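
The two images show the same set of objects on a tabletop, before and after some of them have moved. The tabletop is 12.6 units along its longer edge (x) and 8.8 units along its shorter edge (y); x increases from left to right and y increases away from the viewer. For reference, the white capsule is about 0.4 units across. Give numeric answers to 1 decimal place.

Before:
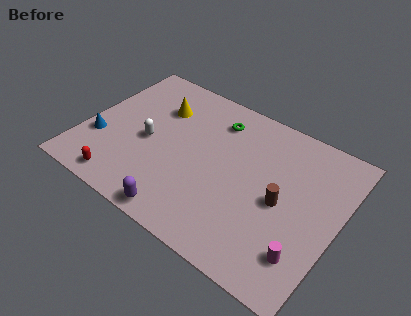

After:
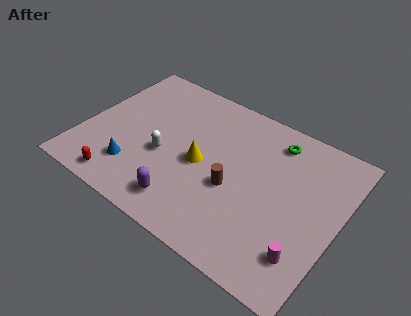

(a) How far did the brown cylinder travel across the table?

2.4

From (9.9, 4.1) to (7.6, 3.6), the brown cylinder covered √(2.3² + 0.5²) ≈ 2.4 units.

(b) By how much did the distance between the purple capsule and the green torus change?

+0.5

The distance was about 6.2 in the first image and 6.7 in the second, so they moved 0.5 units further apart.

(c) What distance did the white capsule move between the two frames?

1.0

From (3.2, 4.0) to (4.1, 3.6), the white capsule covered √(0.9² + 0.4²) ≈ 1.0 units.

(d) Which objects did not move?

the magenta cylinder and the red capsule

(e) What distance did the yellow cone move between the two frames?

3.4

The yellow cone was near (3.3, 6.3) before and (5.9, 4.1) after, so it travelled √(2.6² + 2.2²) ≈ 3.4 units.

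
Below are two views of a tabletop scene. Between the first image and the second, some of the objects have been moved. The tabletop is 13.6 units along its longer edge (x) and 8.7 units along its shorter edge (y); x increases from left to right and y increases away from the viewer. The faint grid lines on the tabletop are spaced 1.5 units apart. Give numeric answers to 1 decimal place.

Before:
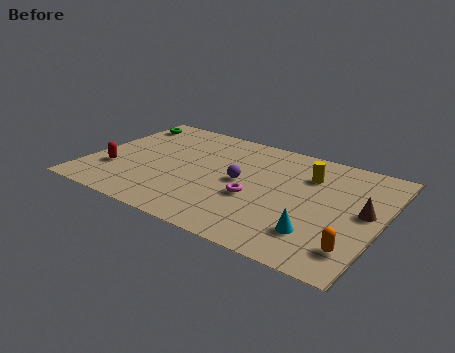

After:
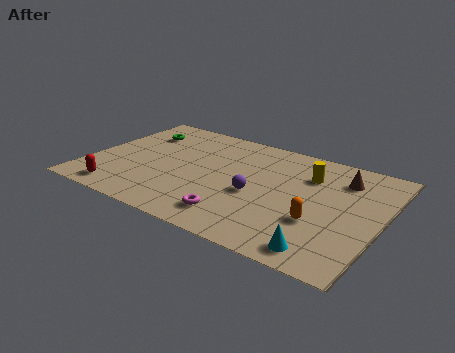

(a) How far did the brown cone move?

2.5

From (12.8, 4.6) to (11.5, 6.7), the brown cone covered √(1.3² + 2.1²) ≈ 2.5 units.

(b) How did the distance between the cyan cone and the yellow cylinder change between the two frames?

+1.1

The distance was about 4.3 in the first image and 5.4 in the second, so they moved 1.1 units further apart.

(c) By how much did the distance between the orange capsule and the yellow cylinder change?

-1.8

The distance was about 5.2 in the first image and 3.4 in the second, so they moved 1.8 units closer together.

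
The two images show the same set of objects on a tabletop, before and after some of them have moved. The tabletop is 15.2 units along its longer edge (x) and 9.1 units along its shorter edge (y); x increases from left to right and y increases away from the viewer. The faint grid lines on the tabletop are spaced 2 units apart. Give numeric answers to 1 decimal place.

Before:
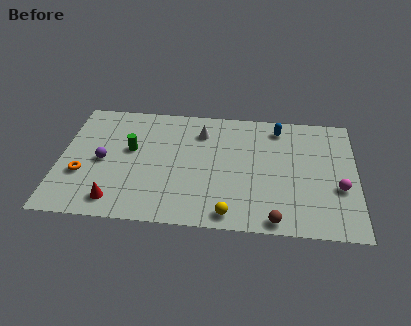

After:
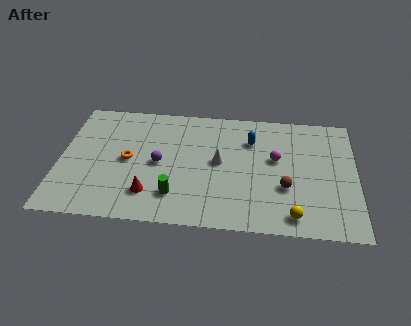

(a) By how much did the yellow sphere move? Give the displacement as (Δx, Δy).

(3.2, 0.2)

The yellow sphere started near (8.8, 1.0) and ended near (12.0, 1.2).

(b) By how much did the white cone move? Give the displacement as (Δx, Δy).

(1.0, -2.2)

The white cone started near (7.2, 7.0) and ended near (8.2, 4.8).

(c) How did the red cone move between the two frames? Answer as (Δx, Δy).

(1.7, 0.7)

The red cone started near (3.0, 1.4) and ended near (4.7, 2.1).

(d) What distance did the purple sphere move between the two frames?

2.9

The purple sphere moved from about (2.2, 4.3) to (5.1, 4.4), a distance of √(2.9² + 0.1²) ≈ 2.9.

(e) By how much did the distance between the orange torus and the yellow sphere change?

+1.2

The distance was about 7.9 in the first image and 9.1 in the second, so they moved 1.2 units further apart.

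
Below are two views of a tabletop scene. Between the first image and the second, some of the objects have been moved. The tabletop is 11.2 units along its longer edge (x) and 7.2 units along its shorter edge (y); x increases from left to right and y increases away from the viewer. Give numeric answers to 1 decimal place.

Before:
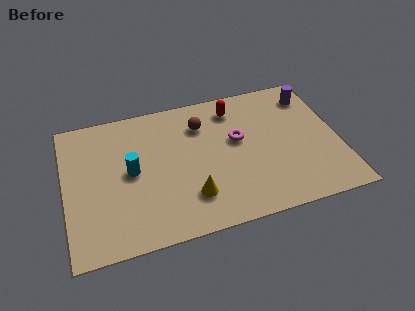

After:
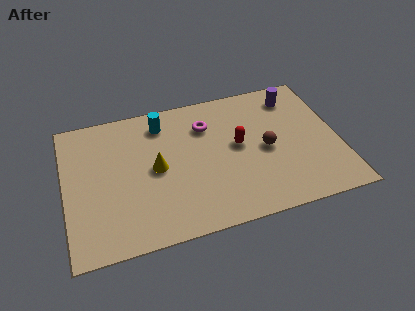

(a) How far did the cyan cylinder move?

2.6

The cyan cylinder was near (2.7, 3.7) before and (4.1, 5.9) after, so it travelled √(1.4² + 2.2²) ≈ 2.6 units.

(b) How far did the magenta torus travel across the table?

1.6

From (7.1, 4.2) to (5.9, 5.3), the magenta torus covered √(1.2² + 1.1²) ≈ 1.6 units.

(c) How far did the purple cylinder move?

0.7

The purple cylinder was near (10.3, 5.8) before and (9.6, 5.9) after, so it travelled √(0.7² + 0.1²) ≈ 0.7 units.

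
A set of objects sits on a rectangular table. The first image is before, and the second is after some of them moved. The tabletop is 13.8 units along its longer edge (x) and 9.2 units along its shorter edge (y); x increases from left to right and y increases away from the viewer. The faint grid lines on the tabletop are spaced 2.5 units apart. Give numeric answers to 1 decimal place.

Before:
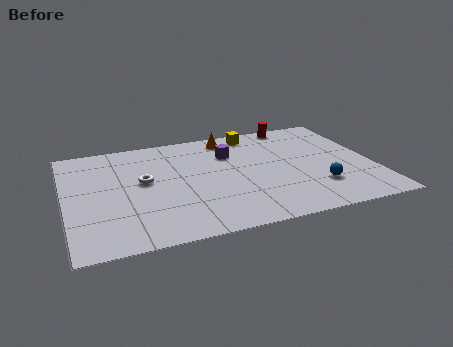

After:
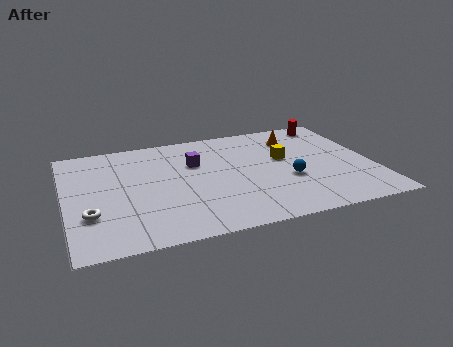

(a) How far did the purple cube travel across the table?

1.6

The purple cube moved from about (7.5, 6.5) to (5.9, 6.1), a distance of √(1.6² + 0.4²) ≈ 1.6.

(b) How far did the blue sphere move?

1.6

The blue sphere was near (11.1, 2.5) before and (9.9, 3.5) after, so it travelled √(1.2² + 1.0²) ≈ 1.6 units.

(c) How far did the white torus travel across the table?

3.3

The white torus was near (3.5, 5.1) before and (1.0, 2.9) after, so it travelled √(2.5² + 2.2²) ≈ 3.3 units.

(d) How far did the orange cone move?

3.1

The orange cone moved from about (7.6, 8.0) to (10.6, 7.1), a distance of √(3.0² + 0.9²) ≈ 3.1.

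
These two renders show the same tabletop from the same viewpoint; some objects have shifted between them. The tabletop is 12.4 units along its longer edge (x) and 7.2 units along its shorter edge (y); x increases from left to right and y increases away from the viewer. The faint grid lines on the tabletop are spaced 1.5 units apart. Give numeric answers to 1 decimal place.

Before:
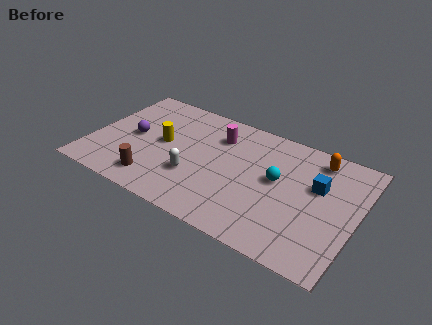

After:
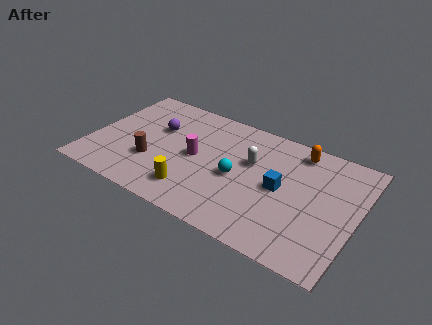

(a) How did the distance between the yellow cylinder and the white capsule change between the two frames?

+1.6

The distance was about 2.2 in the first image and 3.8 in the second, so they moved 1.6 units further apart.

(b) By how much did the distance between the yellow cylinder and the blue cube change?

-2.9

They were about 7.2 units apart before and 4.3 after — 2.9 units closer together.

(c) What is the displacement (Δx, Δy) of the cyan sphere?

(-1.8, -0.7)

From the two frames, the cyan sphere sits at roughly (8.7, 4.0) before and (6.9, 3.3) after.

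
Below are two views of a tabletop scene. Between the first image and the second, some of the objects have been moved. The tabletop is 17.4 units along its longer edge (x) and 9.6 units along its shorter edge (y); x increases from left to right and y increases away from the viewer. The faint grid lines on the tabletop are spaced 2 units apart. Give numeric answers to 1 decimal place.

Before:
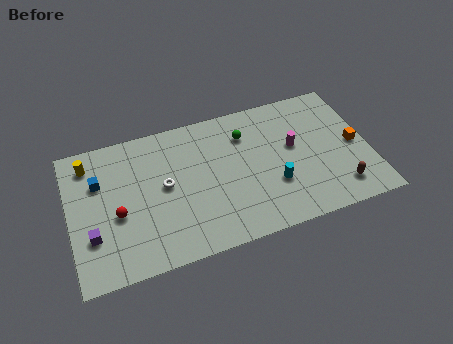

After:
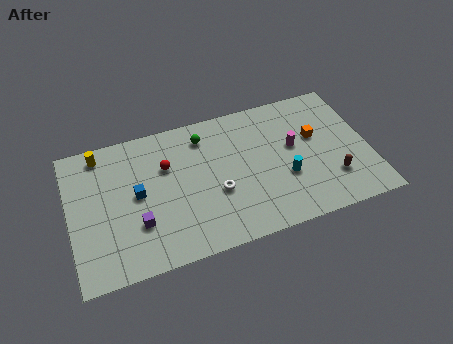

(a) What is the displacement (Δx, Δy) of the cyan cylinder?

(0.7, 0.3)

The cyan cylinder started near (11.7, 3.2) and ended near (12.4, 3.5).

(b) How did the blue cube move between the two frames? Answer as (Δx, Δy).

(2.1, -1.5)

The blue cube started near (1.8, 6.5) and ended near (3.9, 5.0).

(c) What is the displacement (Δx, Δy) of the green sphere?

(-2.4, 0.6)

The green sphere was at about (10.4, 7.2) and moved to about (8.0, 7.8).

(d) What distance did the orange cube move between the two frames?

2.5

The orange cube was near (16.6, 4.6) before and (14.4, 5.8) after, so it travelled √(2.2² + 1.2²) ≈ 2.5 units.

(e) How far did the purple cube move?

2.6

From (1.2, 3.0) to (3.8, 3.0), the purple cube covered √(2.6² + 0.0²) ≈ 2.6 units.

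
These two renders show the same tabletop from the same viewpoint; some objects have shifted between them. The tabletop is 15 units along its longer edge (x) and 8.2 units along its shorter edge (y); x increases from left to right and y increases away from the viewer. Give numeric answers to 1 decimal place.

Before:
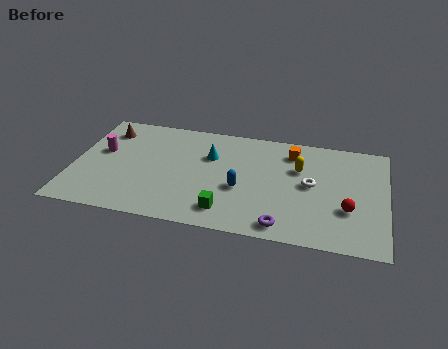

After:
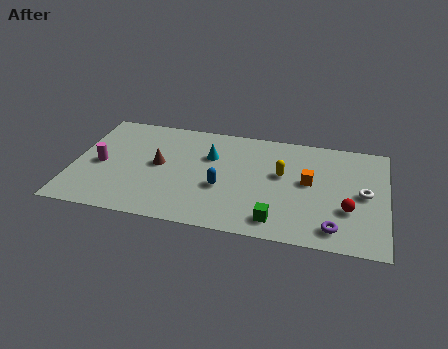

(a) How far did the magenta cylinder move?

1.0

From (1.3, 4.8) to (1.3, 3.8), the magenta cylinder covered √(0.0² + 1.0²) ≈ 1.0 units.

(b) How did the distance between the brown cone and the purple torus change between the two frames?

-1.4

Before: roughly 10.4 units apart; after: 9.0. That's 1.4 units closer together.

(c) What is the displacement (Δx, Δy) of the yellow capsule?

(-0.8, -0.6)

The yellow capsule was at about (10.8, 5.4) and moved to about (10.0, 4.8).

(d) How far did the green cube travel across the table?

2.4

The green cube was near (7.5, 1.5) before and (9.9, 1.3) after, so it travelled √(2.4² + 0.2²) ≈ 2.4 units.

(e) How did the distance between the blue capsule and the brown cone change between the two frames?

-4.1

Before: roughly 7.4 units apart; after: 3.3. That's 4.1 units closer together.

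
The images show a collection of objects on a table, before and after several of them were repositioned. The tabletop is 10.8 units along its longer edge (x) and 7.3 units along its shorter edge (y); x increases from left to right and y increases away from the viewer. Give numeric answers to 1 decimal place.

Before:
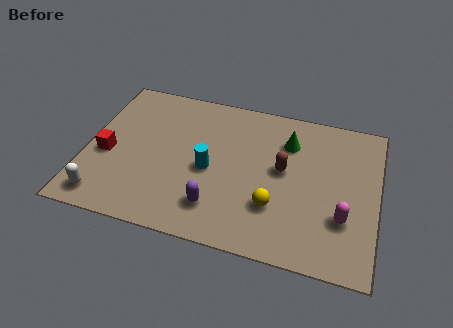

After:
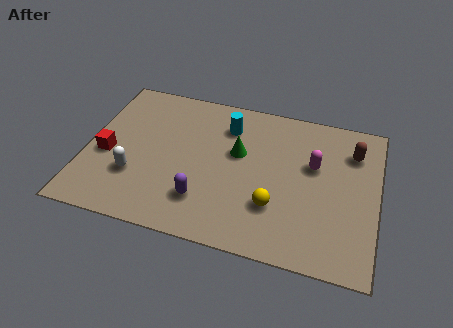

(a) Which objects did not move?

the red cube and the yellow sphere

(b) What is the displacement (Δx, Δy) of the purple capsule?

(-0.5, 0.2)

From the two frames, the purple capsule sits at roughly (5.0, 1.6) before and (4.5, 1.8) after.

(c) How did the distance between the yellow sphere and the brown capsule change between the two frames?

+2.5

They were about 1.8 units apart before and 4.3 after — 2.5 units further apart.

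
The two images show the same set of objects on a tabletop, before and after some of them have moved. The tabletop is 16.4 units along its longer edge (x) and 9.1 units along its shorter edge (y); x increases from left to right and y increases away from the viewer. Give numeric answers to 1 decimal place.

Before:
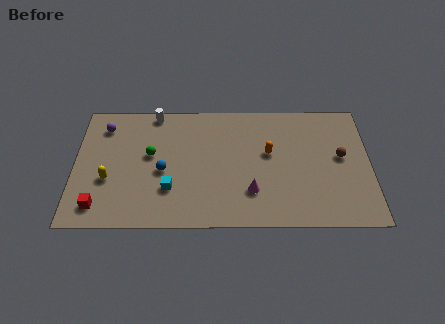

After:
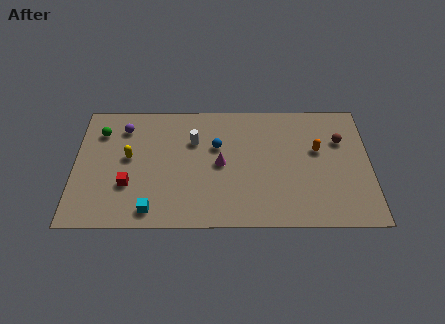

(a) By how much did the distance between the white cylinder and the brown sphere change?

-2.7

The distance was about 10.9 in the first image and 8.2 in the second, so they moved 2.7 units closer together.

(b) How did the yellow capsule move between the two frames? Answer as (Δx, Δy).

(1.1, 1.6)

The yellow capsule started near (1.9, 3.4) and ended near (3.0, 5.0).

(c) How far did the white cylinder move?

3.0

The white cylinder moved from about (4.4, 8.3) to (6.6, 6.2), a distance of √(2.2² + 2.1²) ≈ 3.0.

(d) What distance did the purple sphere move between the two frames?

1.1

The purple sphere moved from about (1.6, 7.3) to (2.7, 7.2), a distance of √(1.1² + 0.1²) ≈ 1.1.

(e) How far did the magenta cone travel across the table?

2.6

The magenta cone was near (9.8, 2.5) before and (8.1, 4.5) after, so it travelled √(1.7² + 2.0²) ≈ 2.6 units.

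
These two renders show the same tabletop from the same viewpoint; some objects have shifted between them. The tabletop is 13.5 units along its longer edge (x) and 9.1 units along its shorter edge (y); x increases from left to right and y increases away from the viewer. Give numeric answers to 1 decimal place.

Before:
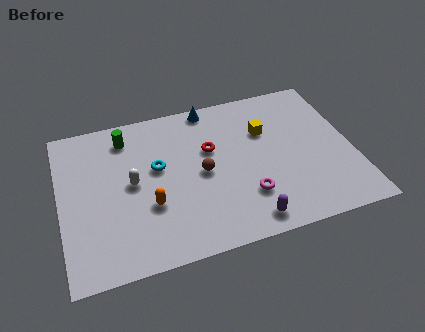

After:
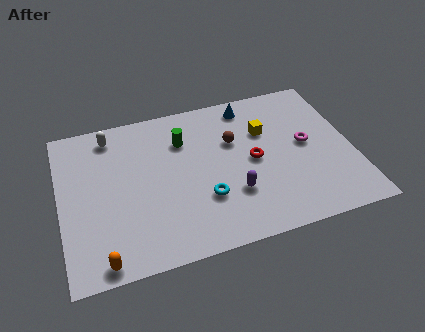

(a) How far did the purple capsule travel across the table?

1.8

From (8.3, 1.1) to (7.8, 2.8), the purple capsule covered √(0.5² + 1.7²) ≈ 1.8 units.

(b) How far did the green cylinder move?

2.8

The green cylinder moved from about (3.2, 7.5) to (5.8, 6.6), a distance of √(2.6² + 0.9²) ≈ 2.8.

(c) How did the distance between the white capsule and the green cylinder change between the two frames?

+0.7

The distance was about 2.8 in the first image and 3.5 in the second, so they moved 0.7 units further apart.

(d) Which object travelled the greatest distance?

the magenta torus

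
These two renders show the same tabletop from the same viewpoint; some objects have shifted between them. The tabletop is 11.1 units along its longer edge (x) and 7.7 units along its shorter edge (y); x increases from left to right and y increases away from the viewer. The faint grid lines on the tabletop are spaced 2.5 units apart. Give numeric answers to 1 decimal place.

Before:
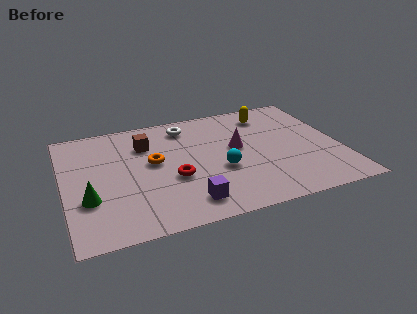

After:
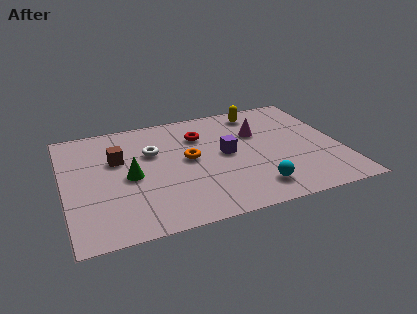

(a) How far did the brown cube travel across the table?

1.4

From (3.4, 5.6) to (2.2, 4.9), the brown cube covered √(1.2² + 0.7²) ≈ 1.4 units.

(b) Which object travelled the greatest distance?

the purple cube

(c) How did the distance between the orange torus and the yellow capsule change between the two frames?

-1.3

They were about 5.3 units apart before and 4.0 after — 1.3 units closer together.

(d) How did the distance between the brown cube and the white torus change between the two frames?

-0.5

They were about 1.9 units apart before and 1.4 after — 0.5 units closer together.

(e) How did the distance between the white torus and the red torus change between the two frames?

-1.4

They were about 3.5 units apart before and 2.1 after — 1.4 units closer together.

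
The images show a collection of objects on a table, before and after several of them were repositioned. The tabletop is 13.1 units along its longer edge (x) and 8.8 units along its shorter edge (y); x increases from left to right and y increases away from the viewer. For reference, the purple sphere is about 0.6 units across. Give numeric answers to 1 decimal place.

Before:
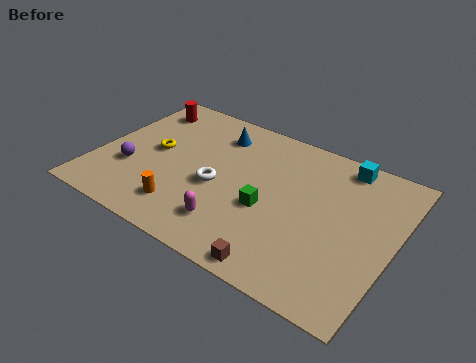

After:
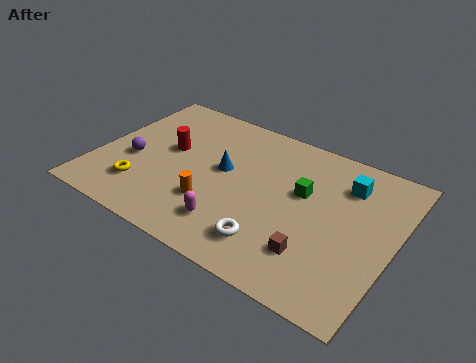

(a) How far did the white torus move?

3.4

From (5.4, 3.8) to (8.2, 1.8), the white torus covered √(2.8² + 2.0²) ≈ 3.4 units.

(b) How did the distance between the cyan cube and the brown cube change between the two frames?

-2.6

The distance was about 7.2 in the first image and 4.6 in the second, so they moved 2.6 units closer together.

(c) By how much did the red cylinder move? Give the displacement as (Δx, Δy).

(1.7, -2.2)

From the two frames, the red cylinder sits at roughly (1.3, 7.2) before and (3.0, 5.0) after.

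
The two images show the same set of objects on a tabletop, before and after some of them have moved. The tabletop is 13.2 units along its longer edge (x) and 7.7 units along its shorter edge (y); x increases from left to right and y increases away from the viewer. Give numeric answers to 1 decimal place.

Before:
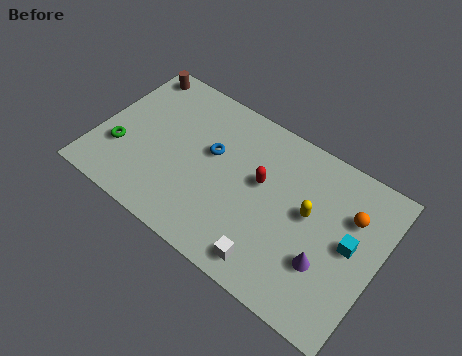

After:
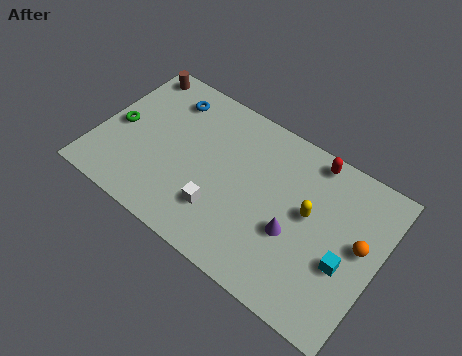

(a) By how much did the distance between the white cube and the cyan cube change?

+1.5

Before: roughly 4.3 units apart; after: 5.8. That's 1.5 units further apart.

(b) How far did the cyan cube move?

1.0

From (11.9, 4.0) to (11.8, 3.0), the cyan cube covered √(0.1² + 1.0²) ≈ 1.0 units.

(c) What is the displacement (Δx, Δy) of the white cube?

(-2.6, 1.0)

The white cube was at about (8.7, 1.1) and moved to about (6.1, 2.1).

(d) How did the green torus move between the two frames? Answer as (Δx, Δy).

(-0.3, 1.1)

From the two frames, the green torus sits at roughly (1.2, 2.5) before and (0.9, 3.6) after.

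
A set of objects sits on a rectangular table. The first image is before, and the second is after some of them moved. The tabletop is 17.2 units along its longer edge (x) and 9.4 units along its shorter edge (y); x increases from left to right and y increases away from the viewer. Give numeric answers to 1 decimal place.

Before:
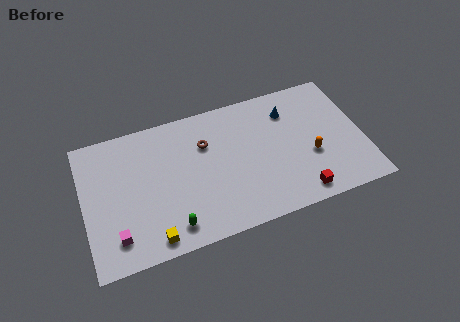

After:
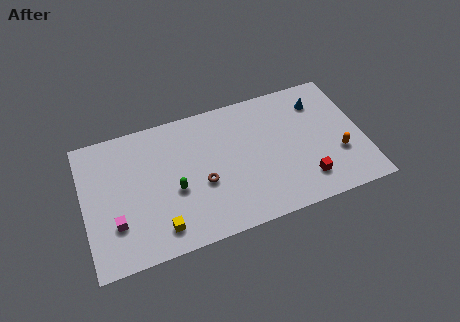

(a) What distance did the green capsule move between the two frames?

2.4

The green capsule moved from about (5.1, 1.5) to (5.5, 3.9), a distance of √(0.4² + 2.4²) ≈ 2.4.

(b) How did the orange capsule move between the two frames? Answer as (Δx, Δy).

(1.7, -0.4)

From the two frames, the orange capsule sits at roughly (13.9, 3.6) before and (15.6, 3.2) after.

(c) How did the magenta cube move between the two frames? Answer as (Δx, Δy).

(0.0, 0.9)

The magenta cube was at about (1.8, 1.9) and moved to about (1.8, 2.8).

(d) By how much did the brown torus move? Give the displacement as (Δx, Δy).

(-0.4, -2.7)

The brown torus started near (7.6, 6.5) and ended near (7.2, 3.8).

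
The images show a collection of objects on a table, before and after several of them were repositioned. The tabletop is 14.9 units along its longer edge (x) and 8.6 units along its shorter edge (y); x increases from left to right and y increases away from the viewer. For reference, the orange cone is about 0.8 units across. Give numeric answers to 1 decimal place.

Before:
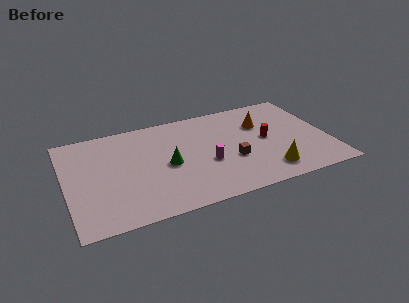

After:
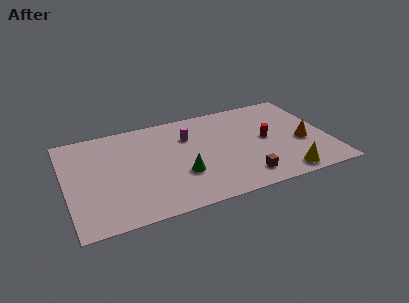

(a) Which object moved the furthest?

the orange cone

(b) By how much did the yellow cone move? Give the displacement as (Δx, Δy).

(0.8, -0.6)

The yellow cone was at about (11.2, 1.6) and moved to about (12.0, 1.0).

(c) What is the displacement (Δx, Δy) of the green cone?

(0.7, -1.1)

From the two frames, the green cone sits at roughly (5.7, 4.0) before and (6.4, 2.9) after.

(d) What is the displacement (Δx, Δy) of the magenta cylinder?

(-0.8, 2.7)

The magenta cylinder started near (7.9, 3.4) and ended near (7.1, 6.1).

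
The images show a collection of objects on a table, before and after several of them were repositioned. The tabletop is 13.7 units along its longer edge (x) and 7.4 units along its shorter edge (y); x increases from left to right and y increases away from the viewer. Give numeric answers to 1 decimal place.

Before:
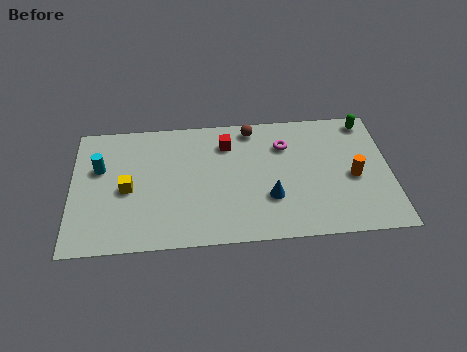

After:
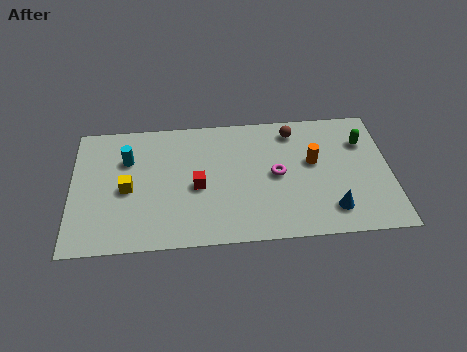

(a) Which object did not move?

the yellow cube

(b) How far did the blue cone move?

2.8

The blue cone was near (8.5, 2.4) before and (11.1, 1.5) after, so it travelled √(2.6² + 0.9²) ≈ 2.8 units.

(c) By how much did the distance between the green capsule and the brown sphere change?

-1.9

They were about 5.0 units apart before and 3.1 after — 1.9 units closer together.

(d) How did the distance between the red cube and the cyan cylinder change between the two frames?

-2.1

Before: roughly 5.6 units apart; after: 3.5. That's 2.1 units closer together.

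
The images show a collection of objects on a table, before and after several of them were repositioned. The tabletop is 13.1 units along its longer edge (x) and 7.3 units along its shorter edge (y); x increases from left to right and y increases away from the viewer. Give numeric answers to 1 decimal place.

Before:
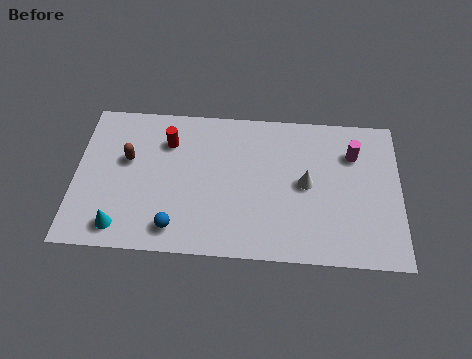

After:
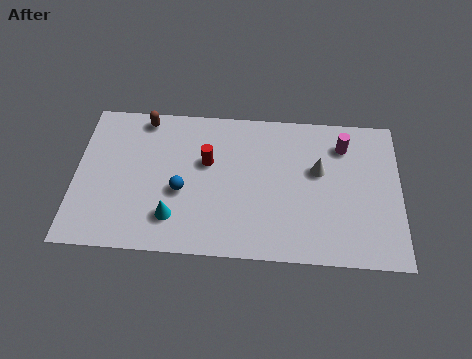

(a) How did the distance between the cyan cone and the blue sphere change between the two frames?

-0.9

They were about 2.2 units apart before and 1.3 after — 0.9 units closer together.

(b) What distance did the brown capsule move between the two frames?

2.2

The brown capsule was near (2.1, 4.4) before and (2.7, 6.5) after, so it travelled √(0.6² + 2.1²) ≈ 2.2 units.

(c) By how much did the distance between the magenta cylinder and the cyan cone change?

-2.3

They were about 10.2 units apart before and 7.9 after — 2.3 units closer together.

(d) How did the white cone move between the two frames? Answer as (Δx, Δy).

(0.5, 0.7)

The white cone started near (9.3, 3.7) and ended near (9.8, 4.4).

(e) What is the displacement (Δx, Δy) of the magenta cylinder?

(-0.4, 0.4)

From the two frames, the magenta cylinder sits at roughly (11.2, 5.3) before and (10.8, 5.7) after.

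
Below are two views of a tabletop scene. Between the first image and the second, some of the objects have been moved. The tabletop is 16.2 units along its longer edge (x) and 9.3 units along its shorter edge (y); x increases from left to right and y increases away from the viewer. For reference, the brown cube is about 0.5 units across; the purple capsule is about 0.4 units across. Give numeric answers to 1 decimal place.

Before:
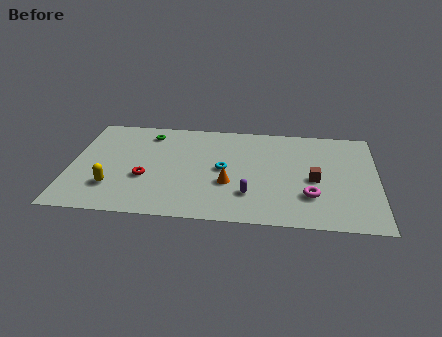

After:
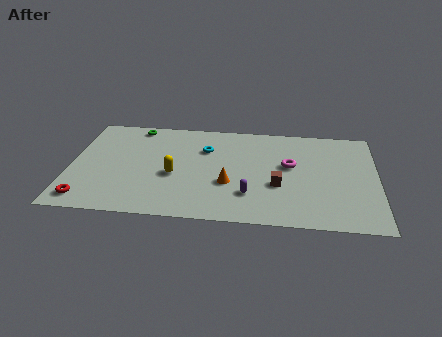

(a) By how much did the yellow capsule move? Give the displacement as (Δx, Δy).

(3.2, 1.4)

The yellow capsule was at about (2.3, 2.5) and moved to about (5.5, 3.9).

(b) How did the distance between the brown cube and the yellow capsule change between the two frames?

-5.2

The distance was about 10.7 in the first image and 5.5 in the second, so they moved 5.2 units closer together.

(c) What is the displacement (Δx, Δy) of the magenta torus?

(-1.1, 2.7)

From the two frames, the magenta torus sits at roughly (12.7, 2.7) before and (11.6, 5.4) after.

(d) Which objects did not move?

the orange cone and the purple capsule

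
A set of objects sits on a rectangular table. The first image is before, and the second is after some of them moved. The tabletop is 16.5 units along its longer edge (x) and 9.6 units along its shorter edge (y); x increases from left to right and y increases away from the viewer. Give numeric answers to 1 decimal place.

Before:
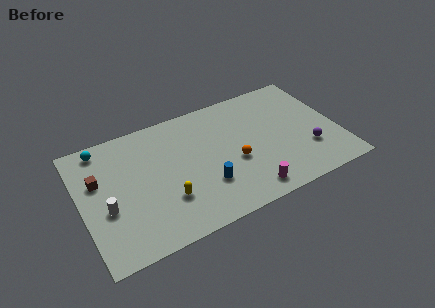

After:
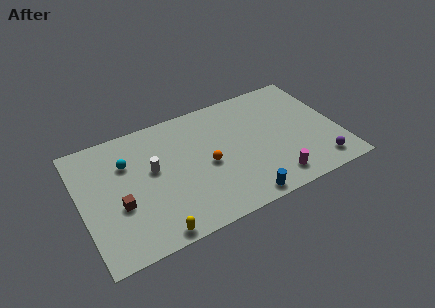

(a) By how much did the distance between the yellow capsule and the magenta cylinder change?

+2.6

The distance was about 5.2 in the first image and 7.8 in the second, so they moved 2.6 units further apart.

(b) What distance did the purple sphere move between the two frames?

1.5

The purple sphere was near (14.4, 2.9) before and (14.9, 1.5) after, so it travelled √(0.5² + 1.4²) ≈ 1.5 units.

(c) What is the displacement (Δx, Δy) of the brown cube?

(1.1, -2.4)

The brown cube was at about (1.2, 6.1) and moved to about (2.3, 3.7).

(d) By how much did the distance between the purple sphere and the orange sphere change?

+2.7

The distance was about 4.8 in the first image and 7.5 in the second, so they moved 2.7 units further apart.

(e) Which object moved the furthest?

the white cylinder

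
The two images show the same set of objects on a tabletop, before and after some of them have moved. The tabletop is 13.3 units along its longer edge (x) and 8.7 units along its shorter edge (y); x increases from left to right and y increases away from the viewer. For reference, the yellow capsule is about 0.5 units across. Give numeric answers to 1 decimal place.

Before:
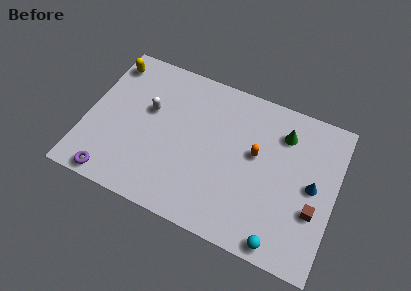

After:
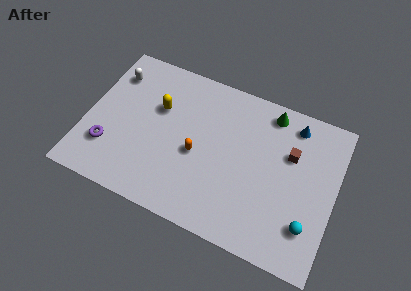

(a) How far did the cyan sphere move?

1.9

The cyan sphere was near (10.8, 0.8) before and (12.1, 2.2) after, so it travelled √(1.3² + 1.4²) ≈ 1.9 units.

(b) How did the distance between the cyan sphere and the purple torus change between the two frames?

+1.7

They were about 9.0 units apart before and 10.7 after — 1.7 units further apart.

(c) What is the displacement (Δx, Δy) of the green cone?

(-0.8, 0.9)

From the two frames, the green cone sits at roughly (10.3, 6.7) before and (9.5, 7.6) after.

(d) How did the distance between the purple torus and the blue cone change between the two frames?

-0.3

Before: roughly 10.9 units apart; after: 10.6. That's 0.3 units closer together.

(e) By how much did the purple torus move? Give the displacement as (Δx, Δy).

(-0.4, 1.6)

The purple torus was at about (1.8, 0.8) and moved to about (1.4, 2.4).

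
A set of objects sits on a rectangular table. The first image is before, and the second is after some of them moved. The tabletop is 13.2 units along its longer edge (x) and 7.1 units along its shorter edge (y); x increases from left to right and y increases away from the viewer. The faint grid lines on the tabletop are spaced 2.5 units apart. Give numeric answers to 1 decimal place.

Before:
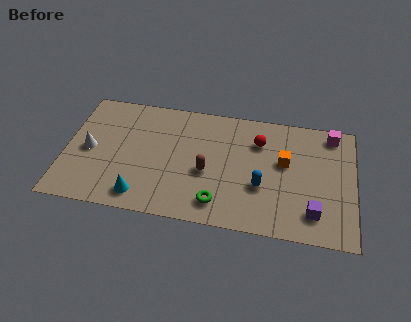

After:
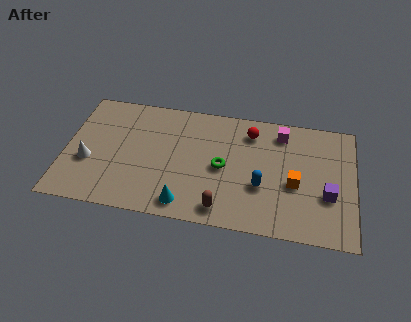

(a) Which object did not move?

the blue capsule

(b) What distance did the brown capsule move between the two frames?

2.2

From (6.5, 3.0) to (7.3, 1.0), the brown capsule covered √(0.8² + 2.0²) ≈ 2.2 units.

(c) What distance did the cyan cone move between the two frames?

2.0

The cyan cone was near (3.6, 1.1) before and (5.6, 1.0) after, so it travelled √(2.0² + 0.1²) ≈ 2.0 units.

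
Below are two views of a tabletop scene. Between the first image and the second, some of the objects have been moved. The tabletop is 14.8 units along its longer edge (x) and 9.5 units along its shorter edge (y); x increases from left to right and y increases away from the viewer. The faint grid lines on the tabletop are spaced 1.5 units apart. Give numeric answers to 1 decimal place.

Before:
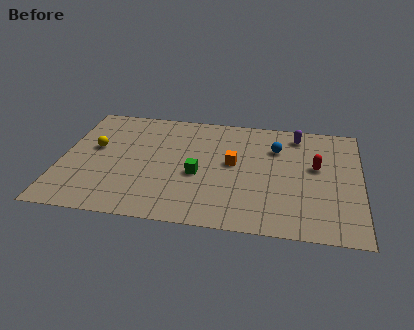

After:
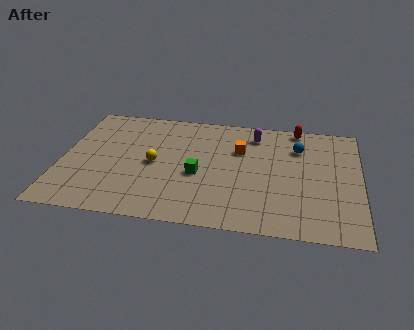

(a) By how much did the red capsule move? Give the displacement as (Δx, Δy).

(-1.0, 3.2)

The red capsule started near (12.6, 5.5) and ended near (11.6, 8.7).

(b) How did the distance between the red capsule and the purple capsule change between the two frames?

-0.5

Before: roughly 2.8 units apart; after: 2.3. That's 0.5 units closer together.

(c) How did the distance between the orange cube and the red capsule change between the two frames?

-0.5

Before: roughly 4.1 units apart; after: 3.6. That's 0.5 units closer together.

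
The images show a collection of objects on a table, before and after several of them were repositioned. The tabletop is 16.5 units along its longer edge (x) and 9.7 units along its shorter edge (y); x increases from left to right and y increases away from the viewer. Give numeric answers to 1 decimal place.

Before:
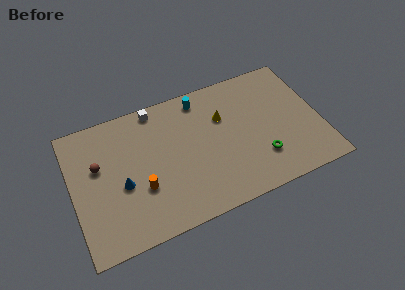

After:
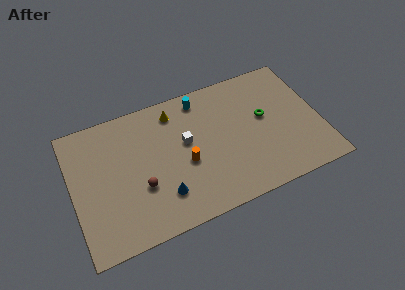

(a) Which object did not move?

the cyan cylinder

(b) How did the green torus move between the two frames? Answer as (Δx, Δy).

(0.6, 2.9)

From the two frames, the green torus sits at roughly (12.3, 2.6) before and (12.9, 5.5) after.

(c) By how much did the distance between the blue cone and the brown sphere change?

-0.7

They were about 2.4 units apart before and 1.7 after — 0.7 units closer together.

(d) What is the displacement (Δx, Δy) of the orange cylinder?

(3.0, 0.7)

The orange cylinder was at about (4.4, 3.4) and moved to about (7.4, 4.1).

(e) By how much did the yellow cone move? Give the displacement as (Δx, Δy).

(-3.1, 1.6)

The yellow cone started near (10.2, 6.5) and ended near (7.1, 8.1).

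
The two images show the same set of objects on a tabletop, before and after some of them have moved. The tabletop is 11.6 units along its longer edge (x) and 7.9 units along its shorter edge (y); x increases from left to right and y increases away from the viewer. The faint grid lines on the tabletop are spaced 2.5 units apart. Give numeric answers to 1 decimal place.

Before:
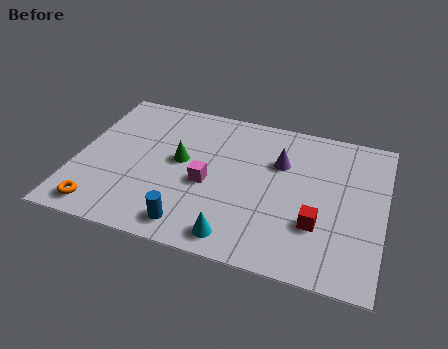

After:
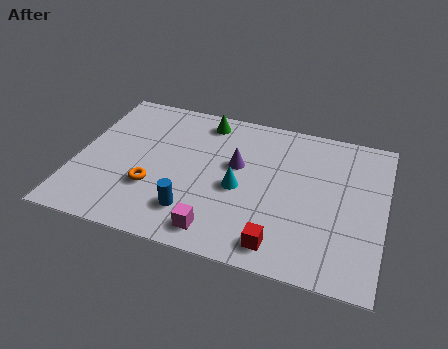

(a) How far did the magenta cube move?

2.4

The magenta cube was near (5.0, 3.4) before and (5.6, 1.1) after, so it travelled √(0.6² + 2.3²) ≈ 2.4 units.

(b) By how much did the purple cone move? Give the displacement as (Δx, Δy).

(-1.6, -0.6)

The purple cone was at about (7.6, 5.3) and moved to about (6.0, 4.7).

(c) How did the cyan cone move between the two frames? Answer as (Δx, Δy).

(-0.1, 2.5)

The cyan cone started near (6.3, 1.0) and ended near (6.2, 3.5).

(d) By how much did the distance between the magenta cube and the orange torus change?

-1.5

They were about 4.5 units apart before and 3.0 after — 1.5 units closer together.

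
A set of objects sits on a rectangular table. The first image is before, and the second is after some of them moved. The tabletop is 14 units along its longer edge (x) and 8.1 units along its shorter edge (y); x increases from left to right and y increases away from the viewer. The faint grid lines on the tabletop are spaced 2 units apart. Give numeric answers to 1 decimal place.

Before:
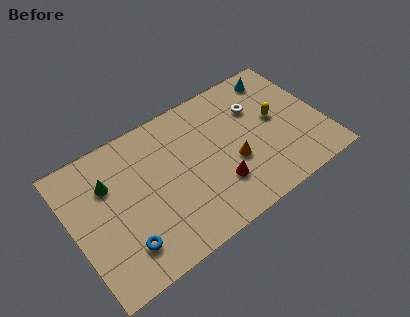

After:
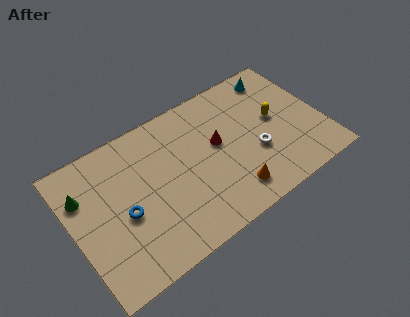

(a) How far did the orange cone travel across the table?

1.6

From (8.8, 3.1) to (8.4, 1.5), the orange cone covered √(0.4² + 1.6²) ≈ 1.6 units.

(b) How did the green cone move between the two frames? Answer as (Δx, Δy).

(-1.4, 0.1)

The green cone started near (2.2, 5.6) and ended near (0.8, 5.7).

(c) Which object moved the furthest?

the white torus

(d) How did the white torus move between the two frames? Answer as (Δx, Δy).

(-0.5, -2.6)

From the two frames, the white torus sits at roughly (10.6, 5.6) before and (10.1, 3.0) after.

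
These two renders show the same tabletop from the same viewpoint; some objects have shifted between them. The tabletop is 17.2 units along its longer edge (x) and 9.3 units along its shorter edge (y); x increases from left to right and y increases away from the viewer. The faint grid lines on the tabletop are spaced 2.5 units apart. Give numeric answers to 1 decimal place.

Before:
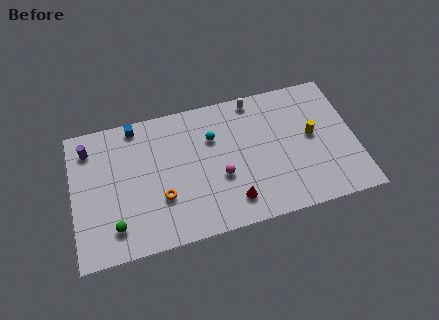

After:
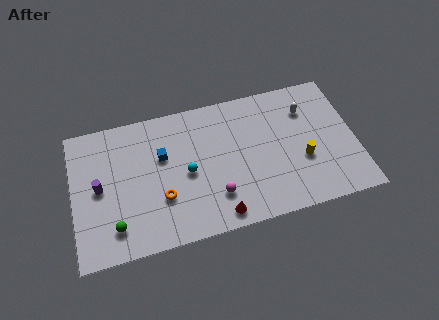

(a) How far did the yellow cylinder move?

1.7

The yellow cylinder moved from about (14.6, 5.0) to (13.9, 3.5), a distance of √(0.7² + 1.5²) ≈ 1.7.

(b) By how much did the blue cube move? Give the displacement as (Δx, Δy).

(1.5, -2.5)

From the two frames, the blue cube sits at roughly (4.0, 8.4) before and (5.5, 5.9) after.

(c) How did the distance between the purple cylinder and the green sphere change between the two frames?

-2.8

Before: roughly 5.7 units apart; after: 2.9. That's 2.8 units closer together.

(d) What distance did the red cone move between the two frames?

1.1

The red cone was near (9.5, 1.8) before and (8.6, 1.1) after, so it travelled √(0.9² + 0.7²) ≈ 1.1 units.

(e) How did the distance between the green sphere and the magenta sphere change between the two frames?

-0.6

Before: roughly 6.7 units apart; after: 6.1. That's 0.6 units closer together.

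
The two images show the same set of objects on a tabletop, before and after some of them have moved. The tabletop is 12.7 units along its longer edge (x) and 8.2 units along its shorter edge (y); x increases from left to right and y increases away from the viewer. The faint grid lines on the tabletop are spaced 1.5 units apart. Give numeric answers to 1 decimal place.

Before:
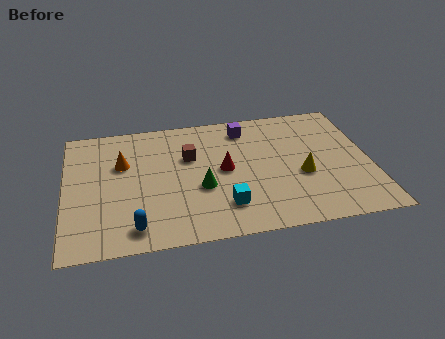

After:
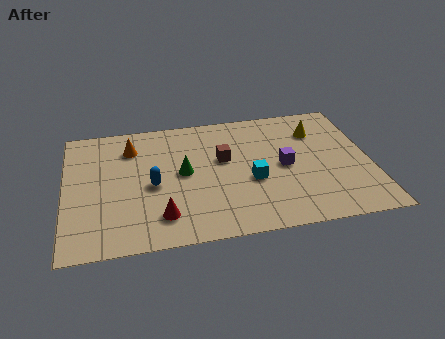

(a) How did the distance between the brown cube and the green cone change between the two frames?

-0.3

The distance was about 2.1 in the first image and 1.8 in the second, so they moved 0.3 units closer together.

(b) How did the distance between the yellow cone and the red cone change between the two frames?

+4.7

The distance was about 3.3 in the first image and 8.0 in the second, so they moved 4.7 units further apart.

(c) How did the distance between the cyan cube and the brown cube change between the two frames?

-1.7

They were about 3.6 units apart before and 1.9 after — 1.7 units closer together.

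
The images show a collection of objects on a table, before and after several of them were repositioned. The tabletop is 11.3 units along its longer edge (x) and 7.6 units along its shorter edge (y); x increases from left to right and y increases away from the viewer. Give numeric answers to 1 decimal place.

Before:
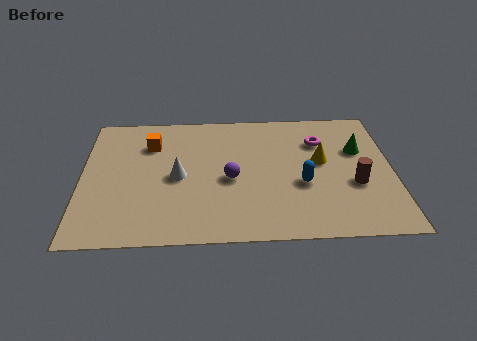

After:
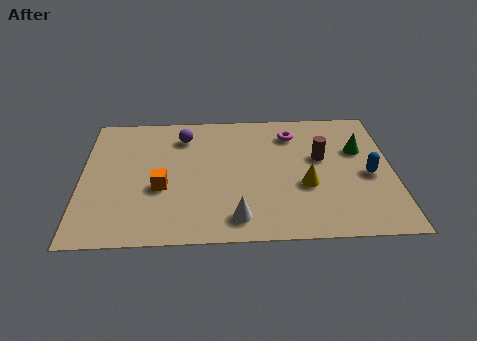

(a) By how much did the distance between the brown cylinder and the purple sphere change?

+0.7

The distance was about 4.5 in the first image and 5.2 in the second, so they moved 0.7 units further apart.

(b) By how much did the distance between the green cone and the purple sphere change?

+1.6

Before: roughly 4.9 units apart; after: 6.5. That's 1.6 units further apart.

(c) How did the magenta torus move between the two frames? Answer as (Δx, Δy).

(-1.0, 0.5)

The magenta torus started near (8.7, 5.5) and ended near (7.7, 6.0).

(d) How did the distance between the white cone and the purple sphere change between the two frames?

+3.3

The distance was about 1.9 in the first image and 5.2 in the second, so they moved 3.3 units further apart.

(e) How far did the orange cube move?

2.6

The orange cube was near (2.5, 5.6) before and (2.9, 3.0) after, so it travelled √(0.4² + 2.6²) ≈ 2.6 units.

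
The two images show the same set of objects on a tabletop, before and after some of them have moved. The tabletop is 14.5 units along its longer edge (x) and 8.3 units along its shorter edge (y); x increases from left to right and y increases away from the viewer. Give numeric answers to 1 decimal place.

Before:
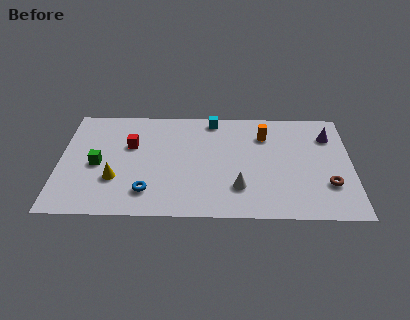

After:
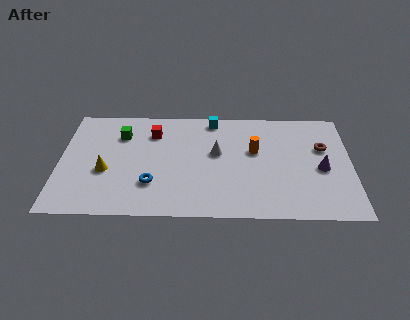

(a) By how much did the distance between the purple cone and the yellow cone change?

-0.5

Before: roughly 11.2 units apart; after: 10.7. That's 0.5 units closer together.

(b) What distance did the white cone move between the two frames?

2.8

The white cone was near (8.9, 2.2) before and (7.8, 4.8) after, so it travelled √(1.1² + 2.6²) ≈ 2.8 units.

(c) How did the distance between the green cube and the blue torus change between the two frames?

+0.8

They were about 3.2 units apart before and 4.0 after — 0.8 units further apart.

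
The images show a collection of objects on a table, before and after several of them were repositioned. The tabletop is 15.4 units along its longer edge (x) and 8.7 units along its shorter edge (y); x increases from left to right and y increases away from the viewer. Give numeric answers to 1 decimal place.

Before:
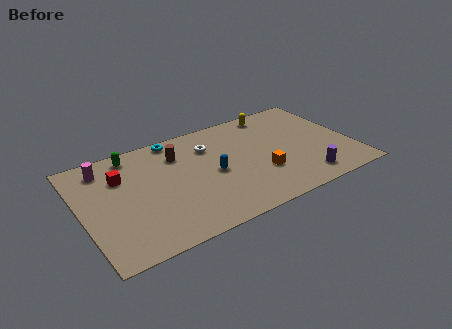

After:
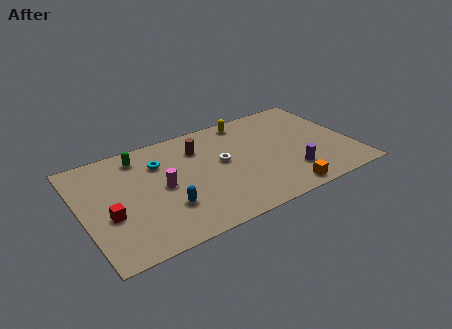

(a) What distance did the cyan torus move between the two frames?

1.9

The cyan torus was near (5.7, 7.9) before and (4.6, 6.3) after, so it travelled √(1.1² + 1.6²) ≈ 1.9 units.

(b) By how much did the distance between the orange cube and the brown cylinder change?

+1.3

The distance was about 5.6 in the first image and 6.9 in the second, so they moved 1.3 units further apart.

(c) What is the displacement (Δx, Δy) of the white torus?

(0.5, -1.6)

The white torus started near (7.5, 6.4) and ended near (8.0, 4.8).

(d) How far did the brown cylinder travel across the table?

1.2

The brown cylinder moved from about (5.7, 6.5) to (6.9, 6.5), a distance of √(1.2² + 0.0²) ≈ 1.2.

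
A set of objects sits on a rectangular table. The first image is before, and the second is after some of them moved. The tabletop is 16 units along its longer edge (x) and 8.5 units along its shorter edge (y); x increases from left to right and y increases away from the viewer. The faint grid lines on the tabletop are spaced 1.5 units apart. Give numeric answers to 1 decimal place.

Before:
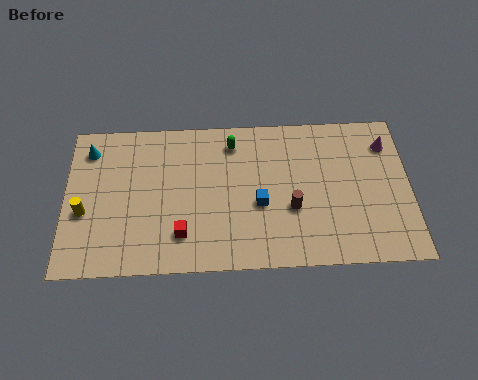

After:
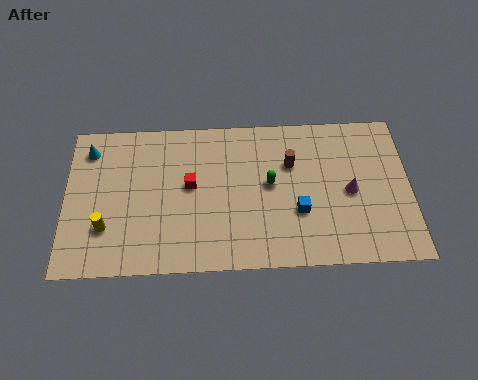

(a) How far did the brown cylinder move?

2.5

From (10.5, 3.2) to (10.5, 5.7), the brown cylinder covered √(0.0² + 2.5²) ≈ 2.5 units.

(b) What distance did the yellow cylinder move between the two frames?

1.3

From (0.9, 3.4) to (1.9, 2.5), the yellow cylinder covered √(1.0² + 0.9²) ≈ 1.3 units.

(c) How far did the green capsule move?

2.9

From (7.8, 7.0) to (9.5, 4.6), the green capsule covered √(1.7² + 2.4²) ≈ 2.9 units.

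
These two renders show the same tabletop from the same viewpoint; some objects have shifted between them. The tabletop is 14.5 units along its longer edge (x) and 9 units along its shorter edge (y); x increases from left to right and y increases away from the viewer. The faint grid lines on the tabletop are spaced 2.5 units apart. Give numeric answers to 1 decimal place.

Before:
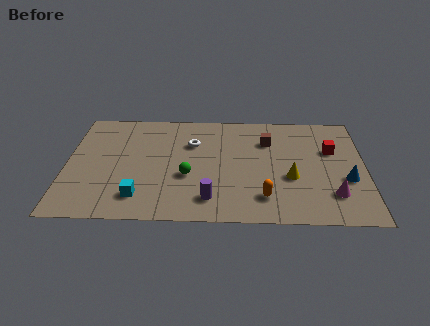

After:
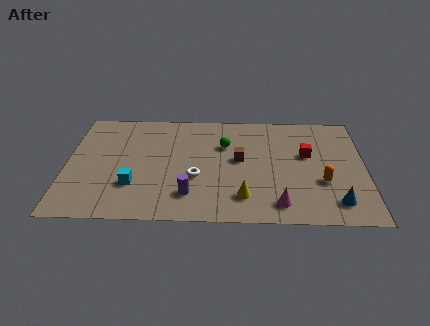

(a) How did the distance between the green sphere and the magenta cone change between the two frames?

-1.7

They were about 7.1 units apart before and 5.4 after — 1.7 units closer together.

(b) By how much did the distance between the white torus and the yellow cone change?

-2.8

Before: roughly 5.5 units apart; after: 2.7. That's 2.8 units closer together.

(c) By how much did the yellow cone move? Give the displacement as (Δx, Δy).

(-2.3, -1.6)

From the two frames, the yellow cone sits at roughly (10.9, 3.5) before and (8.6, 1.9) after.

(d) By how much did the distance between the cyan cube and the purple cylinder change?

-0.6

Before: roughly 3.4 units apart; after: 2.8. That's 0.6 units closer together.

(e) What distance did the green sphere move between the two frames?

3.2

The green sphere moved from about (5.9, 3.5) to (7.7, 6.1), a distance of √(1.8² + 2.6²) ≈ 3.2.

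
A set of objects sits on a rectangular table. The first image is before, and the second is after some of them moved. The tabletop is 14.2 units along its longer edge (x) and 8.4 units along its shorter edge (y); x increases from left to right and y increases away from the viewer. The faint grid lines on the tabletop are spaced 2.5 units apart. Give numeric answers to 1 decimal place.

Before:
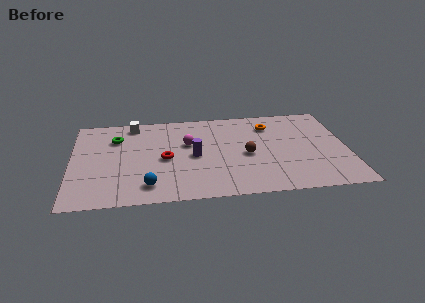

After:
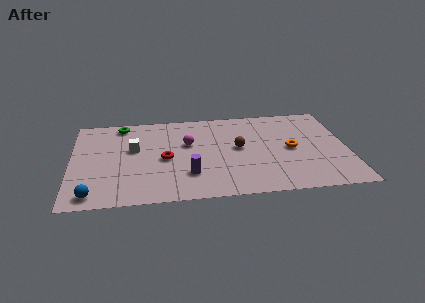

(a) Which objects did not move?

the red torus and the magenta sphere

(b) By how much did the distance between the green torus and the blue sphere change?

+1.7

The distance was about 4.9 in the first image and 6.6 in the second, so they moved 1.7 units further apart.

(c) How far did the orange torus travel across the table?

2.6

The orange torus moved from about (10.3, 6.5) to (11.3, 4.1), a distance of √(1.0² + 2.4²) ≈ 2.6.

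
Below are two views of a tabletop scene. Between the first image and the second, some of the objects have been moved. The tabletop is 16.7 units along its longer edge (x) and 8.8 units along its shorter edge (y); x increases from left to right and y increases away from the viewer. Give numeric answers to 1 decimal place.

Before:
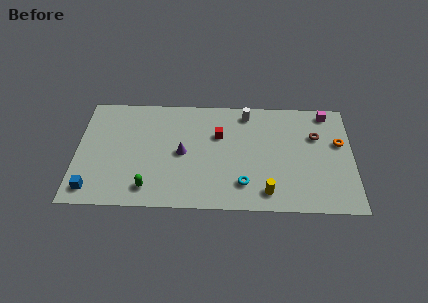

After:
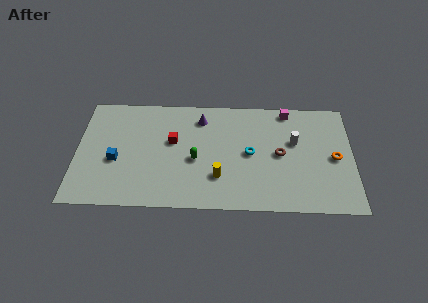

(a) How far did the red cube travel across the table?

2.9

From (8.6, 5.8) to (5.8, 5.2), the red cube covered √(2.8² + 0.6²) ≈ 2.9 units.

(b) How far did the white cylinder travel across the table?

3.6

From (10.3, 7.6) to (13.2, 5.4), the white cylinder covered √(2.9² + 2.2²) ≈ 3.6 units.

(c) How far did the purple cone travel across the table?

3.0

The purple cone moved from about (6.4, 4.3) to (7.5, 7.1), a distance of √(1.1² + 2.8²) ≈ 3.0.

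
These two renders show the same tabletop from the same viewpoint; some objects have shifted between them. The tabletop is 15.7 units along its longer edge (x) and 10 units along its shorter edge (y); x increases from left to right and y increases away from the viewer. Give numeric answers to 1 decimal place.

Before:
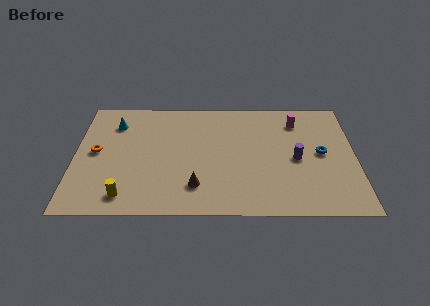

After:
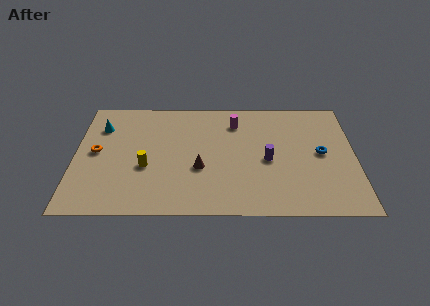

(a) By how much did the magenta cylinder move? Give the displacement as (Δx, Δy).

(-3.5, -0.1)

The magenta cylinder was at about (12.5, 7.9) and moved to about (9.0, 7.8).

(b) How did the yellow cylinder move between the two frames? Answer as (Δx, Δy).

(1.1, 2.4)

From the two frames, the yellow cylinder sits at roughly (2.9, 1.5) before and (4.0, 3.9) after.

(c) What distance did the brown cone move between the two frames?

1.5

The brown cone moved from about (6.8, 2.3) to (7.0, 3.8), a distance of √(0.2² + 1.5²) ≈ 1.5.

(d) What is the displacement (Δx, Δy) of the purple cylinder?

(-1.6, -0.1)

From the two frames, the purple cylinder sits at roughly (12.4, 4.6) before and (10.8, 4.5) after.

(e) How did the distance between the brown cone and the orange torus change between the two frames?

-0.3

Before: roughly 6.3 units apart; after: 6.0. That's 0.3 units closer together.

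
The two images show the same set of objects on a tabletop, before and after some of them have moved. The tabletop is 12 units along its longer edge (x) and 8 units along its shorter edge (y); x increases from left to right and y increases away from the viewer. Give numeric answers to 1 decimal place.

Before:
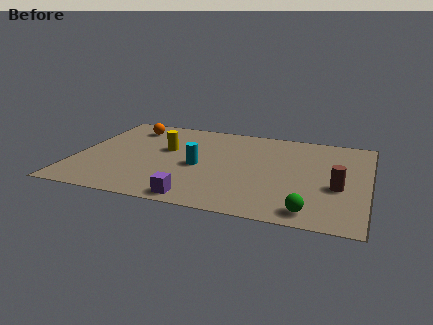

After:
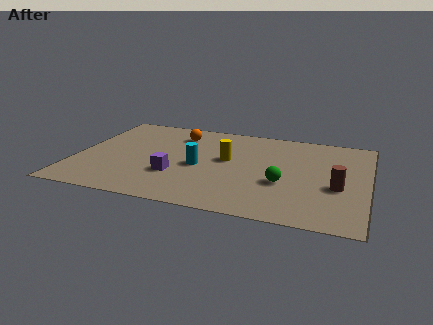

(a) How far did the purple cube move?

2.1

From (5.3, 0.8) to (4.2, 2.6), the purple cube covered √(1.1² + 1.8²) ≈ 2.1 units.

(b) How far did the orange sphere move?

2.1

From (1.9, 6.5) to (4.0, 6.3), the orange sphere covered √(2.1² + 0.2²) ≈ 2.1 units.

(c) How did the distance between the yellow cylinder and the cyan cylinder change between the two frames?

-0.5

They were about 1.9 units apart before and 1.4 after — 0.5 units closer together.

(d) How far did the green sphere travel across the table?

2.3

The green sphere was near (9.8, 1.0) before and (8.6, 3.0) after, so it travelled √(1.2² + 2.0²) ≈ 2.3 units.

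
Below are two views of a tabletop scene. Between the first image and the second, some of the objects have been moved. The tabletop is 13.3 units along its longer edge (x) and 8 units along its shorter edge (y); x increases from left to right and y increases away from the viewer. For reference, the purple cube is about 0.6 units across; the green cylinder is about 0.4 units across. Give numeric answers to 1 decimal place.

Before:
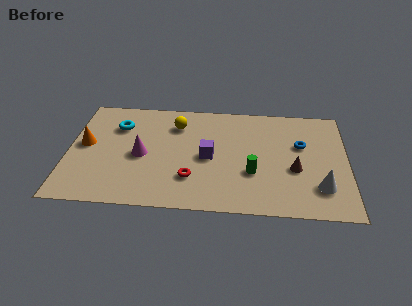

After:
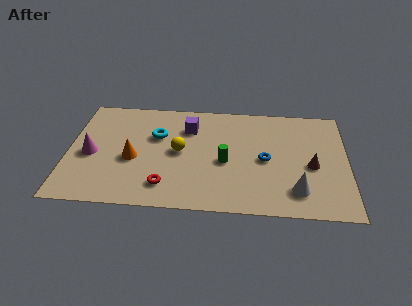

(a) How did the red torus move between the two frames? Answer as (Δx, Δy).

(-1.2, -0.6)

The red torus started near (5.9, 2.2) and ended near (4.7, 1.6).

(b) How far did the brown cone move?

0.9

From (10.8, 3.2) to (11.6, 3.5), the brown cone covered √(0.8² + 0.3²) ≈ 0.9 units.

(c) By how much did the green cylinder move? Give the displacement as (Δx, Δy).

(-1.3, 0.7)

The green cylinder started near (8.8, 2.8) and ended near (7.5, 3.5).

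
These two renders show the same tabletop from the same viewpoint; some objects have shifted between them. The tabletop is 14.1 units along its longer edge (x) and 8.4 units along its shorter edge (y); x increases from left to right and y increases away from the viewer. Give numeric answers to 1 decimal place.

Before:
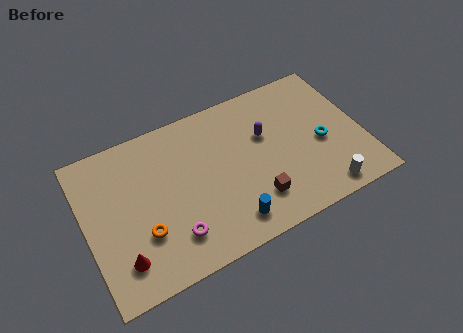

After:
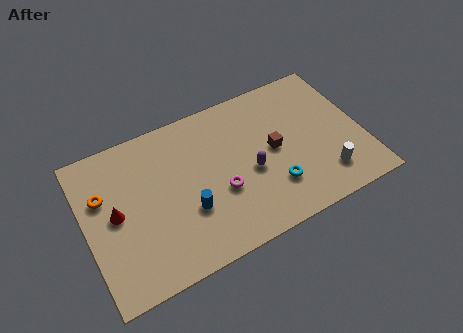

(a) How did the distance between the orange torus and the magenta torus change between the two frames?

+4.5

They were about 1.6 units apart before and 6.1 after — 4.5 units further apart.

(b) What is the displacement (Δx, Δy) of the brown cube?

(1.3, 2.3)

The brown cube started near (8.3, 2.0) and ended near (9.6, 4.3).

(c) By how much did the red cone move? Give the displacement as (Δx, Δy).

(0.0, 2.5)

The red cone was at about (1.5, 1.8) and moved to about (1.5, 4.3).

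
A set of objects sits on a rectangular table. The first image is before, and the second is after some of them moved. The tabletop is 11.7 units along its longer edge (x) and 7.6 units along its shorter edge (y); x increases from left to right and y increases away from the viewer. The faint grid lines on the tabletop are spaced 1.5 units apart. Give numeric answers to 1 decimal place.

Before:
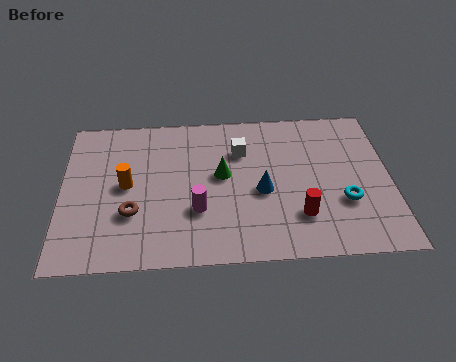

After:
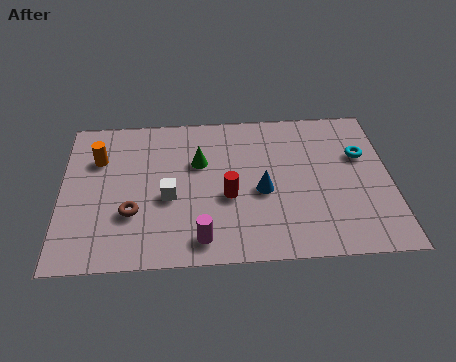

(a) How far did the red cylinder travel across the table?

2.7

The red cylinder moved from about (8.4, 2.0) to (5.9, 3.1), a distance of √(2.5² + 1.1²) ≈ 2.7.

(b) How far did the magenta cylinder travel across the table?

1.4

The magenta cylinder moved from about (4.8, 2.5) to (4.9, 1.1), a distance of √(0.1² + 1.4²) ≈ 1.4.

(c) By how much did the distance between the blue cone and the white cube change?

+1.1

Before: roughly 2.2 units apart; after: 3.3. That's 1.1 units further apart.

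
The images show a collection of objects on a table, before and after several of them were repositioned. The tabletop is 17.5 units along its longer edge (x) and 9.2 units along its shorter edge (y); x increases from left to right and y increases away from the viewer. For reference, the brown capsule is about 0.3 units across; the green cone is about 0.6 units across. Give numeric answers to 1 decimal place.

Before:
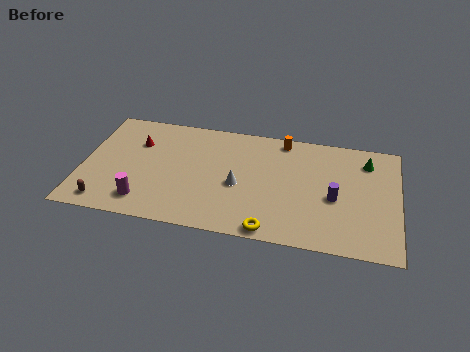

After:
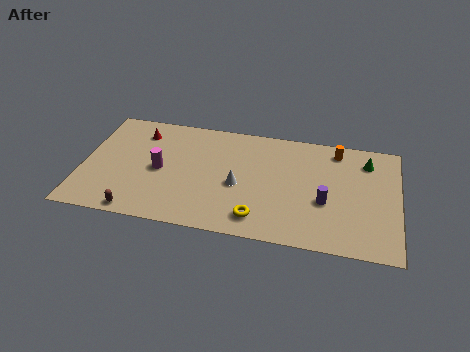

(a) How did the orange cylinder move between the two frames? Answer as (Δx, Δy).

(3.0, -0.3)

From the two frames, the orange cylinder sits at roughly (11.0, 8.2) before and (14.0, 7.9) after.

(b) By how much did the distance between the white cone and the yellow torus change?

-1.0

They were about 3.7 units apart before and 2.7 after — 1.0 units closer together.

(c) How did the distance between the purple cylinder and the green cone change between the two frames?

+0.6

Before: roughly 3.7 units apart; after: 4.3. That's 0.6 units further apart.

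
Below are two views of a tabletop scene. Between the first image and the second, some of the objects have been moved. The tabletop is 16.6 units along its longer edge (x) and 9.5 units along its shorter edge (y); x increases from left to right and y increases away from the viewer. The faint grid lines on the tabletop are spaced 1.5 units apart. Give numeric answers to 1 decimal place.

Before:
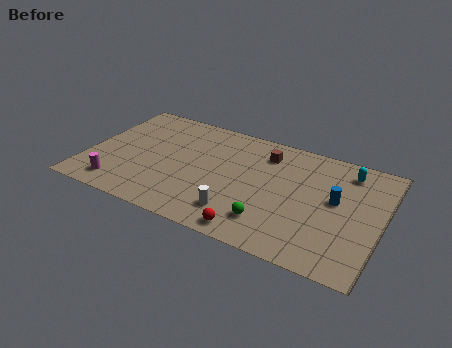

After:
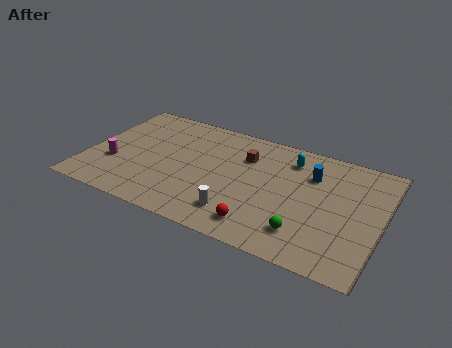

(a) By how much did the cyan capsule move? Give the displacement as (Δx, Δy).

(-3.2, -0.3)

The cyan capsule was at about (14.4, 7.9) and moved to about (11.2, 7.6).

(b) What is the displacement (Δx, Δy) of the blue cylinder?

(-1.5, 1.5)

The blue cylinder was at about (14.0, 5.3) and moved to about (12.5, 6.8).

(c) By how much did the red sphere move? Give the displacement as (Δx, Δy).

(0.3, 0.6)

From the two frames, the red sphere sits at roughly (9.9, 1.0) before and (10.2, 1.6) after.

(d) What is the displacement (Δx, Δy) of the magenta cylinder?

(-0.5, 1.8)

From the two frames, the magenta cylinder sits at roughly (2.1, 1.5) before and (1.6, 3.3) after.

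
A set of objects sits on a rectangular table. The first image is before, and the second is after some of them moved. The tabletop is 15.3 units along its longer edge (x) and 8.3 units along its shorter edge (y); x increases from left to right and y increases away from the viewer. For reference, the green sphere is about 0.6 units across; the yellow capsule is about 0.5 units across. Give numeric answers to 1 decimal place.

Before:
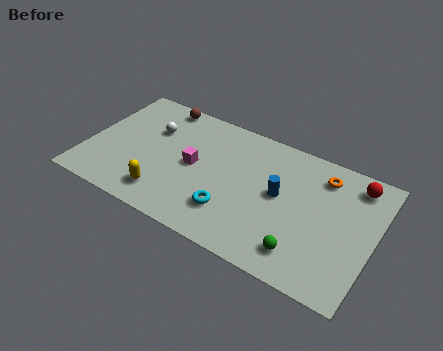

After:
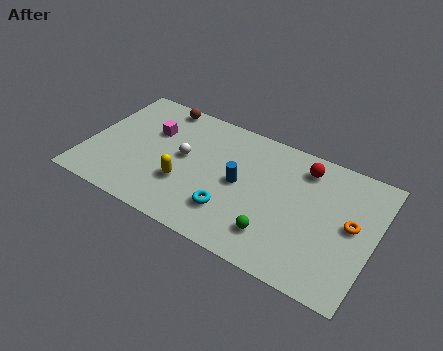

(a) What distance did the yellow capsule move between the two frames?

1.5

The yellow capsule moved from about (4.5, 1.6) to (5.4, 2.8), a distance of √(0.9² + 1.2²) ≈ 1.5.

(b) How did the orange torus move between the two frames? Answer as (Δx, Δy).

(1.8, -2.3)

The orange torus was at about (12.3, 6.7) and moved to about (14.1, 4.4).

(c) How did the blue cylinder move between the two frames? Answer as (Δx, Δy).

(-2.1, -0.3)

From the two frames, the blue cylinder sits at roughly (10.3, 4.5) before and (8.2, 4.2) after.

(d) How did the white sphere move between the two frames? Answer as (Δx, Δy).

(1.9, -1.1)

The white sphere was at about (3.2, 5.6) and moved to about (5.1, 4.5).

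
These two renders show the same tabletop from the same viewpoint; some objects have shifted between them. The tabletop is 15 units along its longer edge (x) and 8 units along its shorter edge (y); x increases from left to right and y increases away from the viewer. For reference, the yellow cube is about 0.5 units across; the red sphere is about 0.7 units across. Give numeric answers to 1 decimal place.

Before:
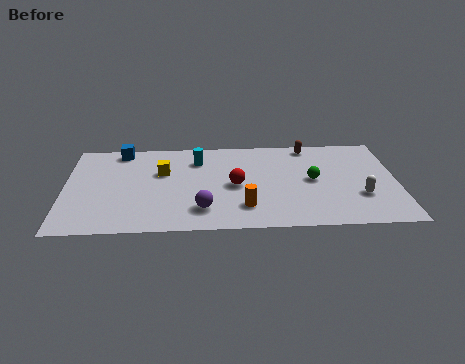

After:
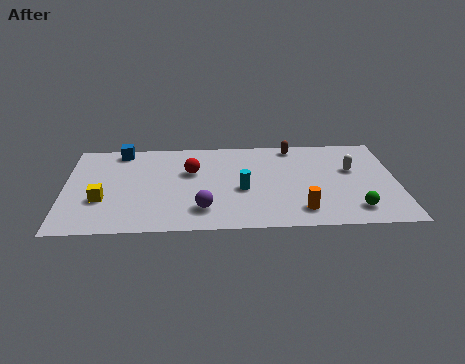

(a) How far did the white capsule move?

2.3

The white capsule was near (13.3, 2.6) before and (13.0, 4.9) after, so it travelled √(0.3² + 2.3²) ≈ 2.3 units.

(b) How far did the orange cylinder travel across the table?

2.5

The orange cylinder moved from about (8.1, 1.9) to (10.6, 1.5), a distance of √(2.5² + 0.4²) ≈ 2.5.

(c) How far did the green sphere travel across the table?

3.2

From (11.2, 4.1) to (13.0, 1.5), the green sphere covered √(1.8² + 2.6²) ≈ 3.2 units.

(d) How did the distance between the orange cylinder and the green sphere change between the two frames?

-1.4

The distance was about 3.8 in the first image and 2.4 in the second, so they moved 1.4 units closer together.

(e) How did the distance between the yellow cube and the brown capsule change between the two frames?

+2.7

Before: roughly 7.0 units apart; after: 9.7. That's 2.7 units further apart.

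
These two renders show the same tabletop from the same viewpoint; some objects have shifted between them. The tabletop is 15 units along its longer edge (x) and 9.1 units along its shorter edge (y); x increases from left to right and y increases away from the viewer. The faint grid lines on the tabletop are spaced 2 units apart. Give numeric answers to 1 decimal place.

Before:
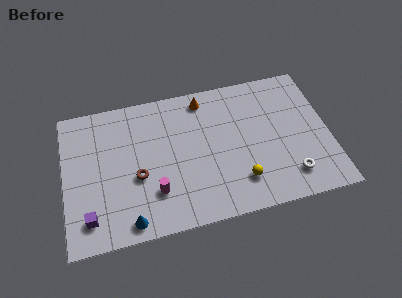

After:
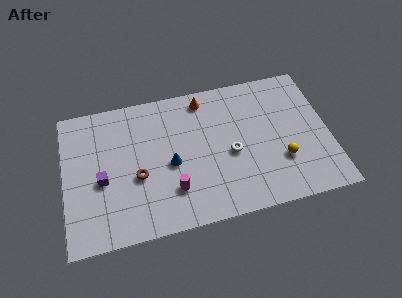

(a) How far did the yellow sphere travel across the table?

2.5

From (9.8, 2.1) to (12.2, 2.9), the yellow sphere covered √(2.4² + 0.8²) ≈ 2.5 units.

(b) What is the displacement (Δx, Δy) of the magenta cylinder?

(1.0, -0.1)

The magenta cylinder started near (5.0, 2.5) and ended near (6.0, 2.4).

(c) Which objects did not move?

the brown torus and the orange cone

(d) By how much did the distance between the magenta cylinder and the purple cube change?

+0.4

They were about 3.8 units apart before and 4.2 after — 0.4 units further apart.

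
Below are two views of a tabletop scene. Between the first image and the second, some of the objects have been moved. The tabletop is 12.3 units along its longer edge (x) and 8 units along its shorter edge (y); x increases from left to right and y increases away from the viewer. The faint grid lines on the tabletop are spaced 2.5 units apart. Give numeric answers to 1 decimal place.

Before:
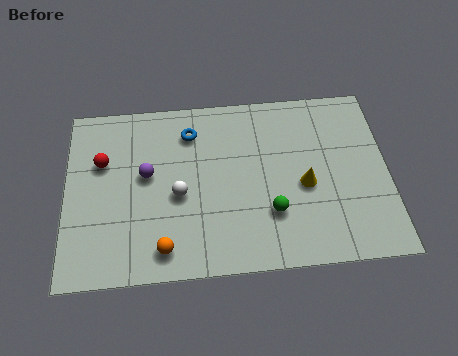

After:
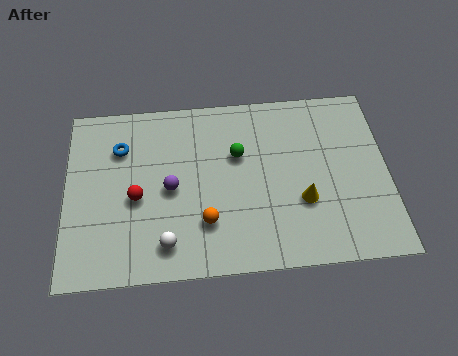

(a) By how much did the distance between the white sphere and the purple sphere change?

+0.8

Before: roughly 1.6 units apart; after: 2.4. That's 0.8 units further apart.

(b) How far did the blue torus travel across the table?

2.7

The blue torus was near (4.8, 6.3) before and (2.1, 5.8) after, so it travelled √(2.7² + 0.5²) ≈ 2.7 units.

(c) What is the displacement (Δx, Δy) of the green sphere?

(-1.2, 2.7)

From the two frames, the green sphere sits at roughly (7.8, 2.4) before and (6.6, 5.1) after.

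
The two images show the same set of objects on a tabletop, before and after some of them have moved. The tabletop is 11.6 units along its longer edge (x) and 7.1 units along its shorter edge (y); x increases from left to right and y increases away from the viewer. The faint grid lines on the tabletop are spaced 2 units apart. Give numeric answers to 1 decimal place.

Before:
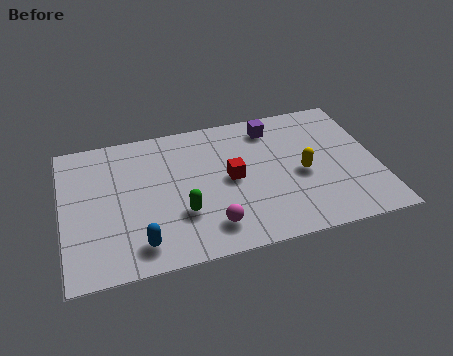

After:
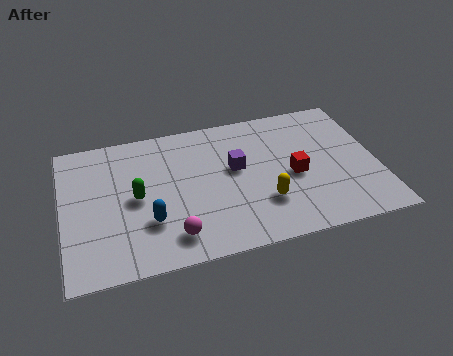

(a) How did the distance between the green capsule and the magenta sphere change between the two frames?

+1.2

They were about 1.3 units apart before and 2.5 after — 1.2 units further apart.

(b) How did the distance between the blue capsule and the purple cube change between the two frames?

-3.2

The distance was about 7.0 in the first image and 3.8 in the second, so they moved 3.2 units closer together.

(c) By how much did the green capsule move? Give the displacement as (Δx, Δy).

(-1.6, 1.2)

The green capsule started near (4.3, 2.3) and ended near (2.7, 3.5).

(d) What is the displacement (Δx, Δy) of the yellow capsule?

(-1.5, -1.1)

The yellow capsule was at about (8.8, 3.2) and moved to about (7.3, 2.1).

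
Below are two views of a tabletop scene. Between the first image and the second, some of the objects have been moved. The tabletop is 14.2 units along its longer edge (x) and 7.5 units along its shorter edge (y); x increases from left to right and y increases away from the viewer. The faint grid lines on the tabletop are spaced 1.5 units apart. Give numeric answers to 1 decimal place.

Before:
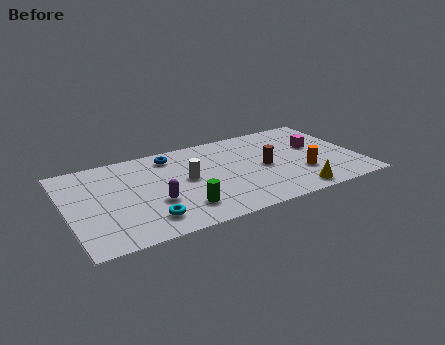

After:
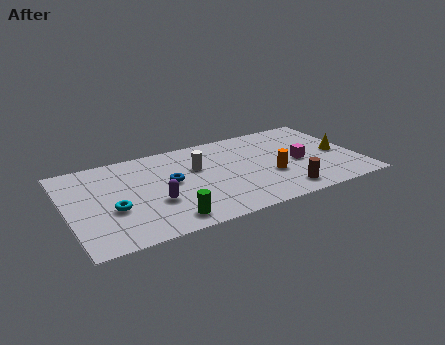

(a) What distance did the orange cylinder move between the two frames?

1.6

The orange cylinder moved from about (11.3, 2.4) to (9.8, 2.8), a distance of √(1.5² + 0.4²) ≈ 1.6.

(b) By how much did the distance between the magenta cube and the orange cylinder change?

-0.7

Before: roughly 2.3 units apart; after: 1.6. That's 0.7 units closer together.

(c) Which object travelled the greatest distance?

the yellow cone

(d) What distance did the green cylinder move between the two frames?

1.0

The green cylinder was near (5.3, 1.7) before and (4.5, 1.1) after, so it travelled √(0.8² + 0.6²) ≈ 1.0 units.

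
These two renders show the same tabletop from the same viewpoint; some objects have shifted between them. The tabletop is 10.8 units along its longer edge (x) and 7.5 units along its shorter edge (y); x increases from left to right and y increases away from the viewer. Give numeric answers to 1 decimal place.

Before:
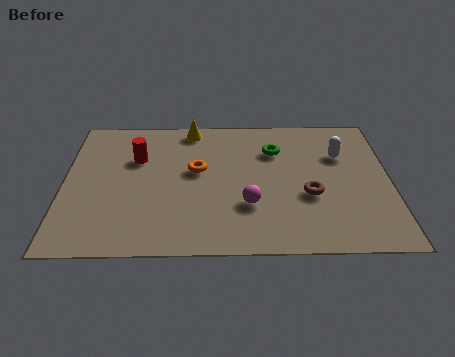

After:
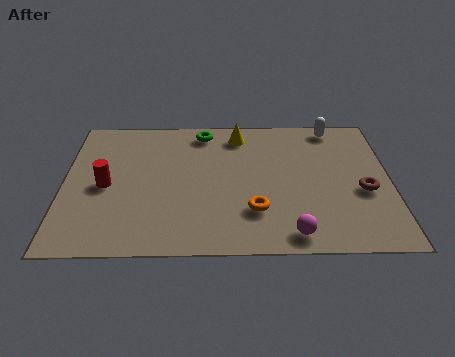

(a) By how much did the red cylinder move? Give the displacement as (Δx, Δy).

(-1.0, -1.5)

The red cylinder started near (2.4, 5.0) and ended near (1.4, 3.5).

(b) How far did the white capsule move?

1.6

From (9.2, 5.1) to (9.0, 6.7), the white capsule covered √(0.2² + 1.6²) ≈ 1.6 units.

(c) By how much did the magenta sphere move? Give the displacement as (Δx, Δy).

(1.4, -1.5)

The magenta sphere started near (6.1, 2.4) and ended near (7.5, 0.9).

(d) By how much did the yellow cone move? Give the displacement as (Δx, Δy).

(1.6, -0.4)

The yellow cone was at about (4.2, 6.7) and moved to about (5.8, 6.3).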